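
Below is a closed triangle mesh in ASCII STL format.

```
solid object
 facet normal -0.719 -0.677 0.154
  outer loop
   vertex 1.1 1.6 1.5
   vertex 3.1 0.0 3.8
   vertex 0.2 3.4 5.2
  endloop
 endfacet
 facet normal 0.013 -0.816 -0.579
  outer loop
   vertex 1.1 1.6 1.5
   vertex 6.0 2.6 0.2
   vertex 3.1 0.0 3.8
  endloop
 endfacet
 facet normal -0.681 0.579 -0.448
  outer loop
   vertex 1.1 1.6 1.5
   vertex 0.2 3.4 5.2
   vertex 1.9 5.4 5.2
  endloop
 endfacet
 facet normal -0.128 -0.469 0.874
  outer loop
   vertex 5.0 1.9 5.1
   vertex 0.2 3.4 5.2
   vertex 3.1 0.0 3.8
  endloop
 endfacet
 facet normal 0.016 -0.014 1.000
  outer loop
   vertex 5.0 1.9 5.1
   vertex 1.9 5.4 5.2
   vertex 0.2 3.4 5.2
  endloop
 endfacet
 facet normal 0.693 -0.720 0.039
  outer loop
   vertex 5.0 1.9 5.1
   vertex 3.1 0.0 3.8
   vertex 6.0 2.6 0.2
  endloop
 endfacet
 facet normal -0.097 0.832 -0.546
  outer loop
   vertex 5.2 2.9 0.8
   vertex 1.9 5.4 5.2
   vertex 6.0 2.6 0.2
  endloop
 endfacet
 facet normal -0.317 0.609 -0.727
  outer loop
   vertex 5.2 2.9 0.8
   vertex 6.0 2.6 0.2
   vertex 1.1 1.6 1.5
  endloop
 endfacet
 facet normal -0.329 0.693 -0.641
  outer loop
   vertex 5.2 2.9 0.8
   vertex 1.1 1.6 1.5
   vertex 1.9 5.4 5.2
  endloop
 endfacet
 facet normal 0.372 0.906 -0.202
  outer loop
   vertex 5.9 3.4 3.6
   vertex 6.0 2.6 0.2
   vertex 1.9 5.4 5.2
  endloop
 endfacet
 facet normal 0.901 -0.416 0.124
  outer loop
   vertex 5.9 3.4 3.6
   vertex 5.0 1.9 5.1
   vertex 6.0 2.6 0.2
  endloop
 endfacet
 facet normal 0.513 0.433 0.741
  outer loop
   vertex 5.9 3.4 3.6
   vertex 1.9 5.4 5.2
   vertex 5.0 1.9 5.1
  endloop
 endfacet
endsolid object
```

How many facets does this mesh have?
12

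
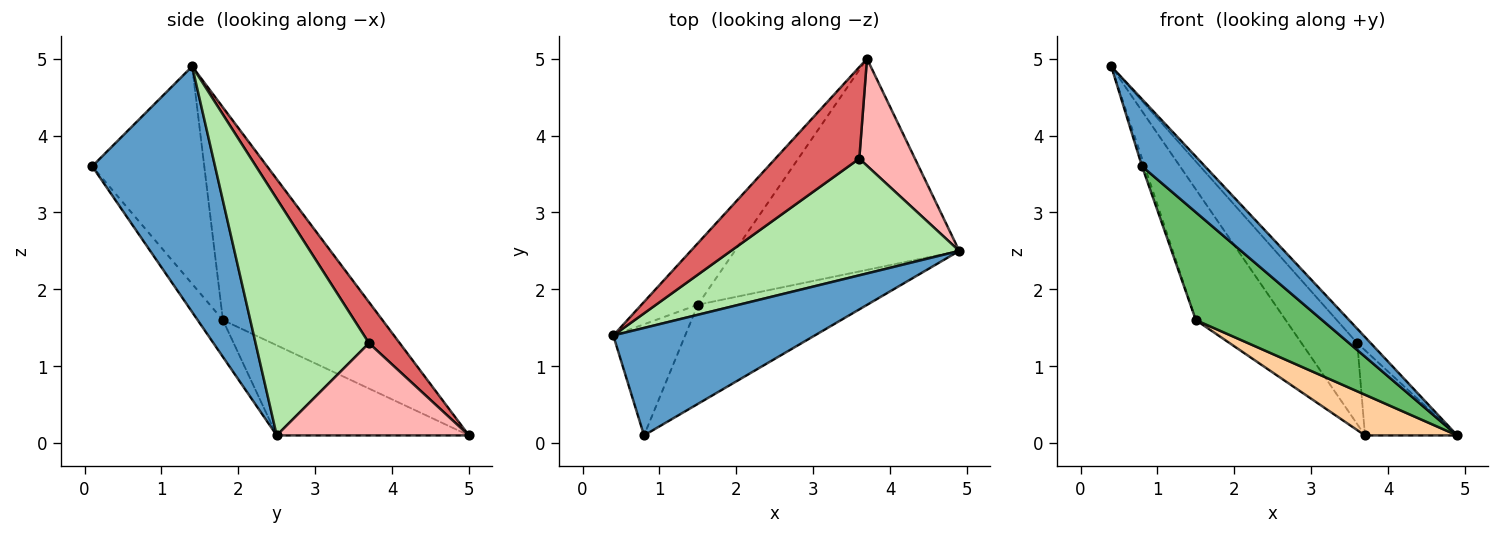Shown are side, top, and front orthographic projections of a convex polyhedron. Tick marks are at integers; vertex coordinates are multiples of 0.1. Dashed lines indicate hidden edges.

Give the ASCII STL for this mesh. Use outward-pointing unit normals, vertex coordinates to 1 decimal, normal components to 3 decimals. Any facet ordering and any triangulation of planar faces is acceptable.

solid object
 facet normal 0.719 -0.368 0.590
  outer loop
   vertex 0.8 0.1 3.6
   vertex 4.9 2.5 0.1
   vertex 0.4 1.4 4.9
  endloop
 endfacet
 facet normal -0.849 0.478 -0.225
  outer loop
   vertex 1.5 1.8 1.6
   vertex 0.4 1.4 4.9
   vertex 3.7 5.0 0.1
  endloop
 endfacet
 facet normal -0.949 0.022 -0.314
  outer loop
   vertex 1.5 1.8 1.6
   vertex 0.8 0.1 3.6
   vertex 0.4 1.4 4.9
  endloop
 endfacet
 facet normal -0.367 -0.176 -0.914
  outer loop
   vertex 1.5 1.8 1.6
   vertex 3.7 5.0 0.1
   vertex 4.9 2.5 0.1
  endloop
 endfacet
 facet normal -0.146 -0.728 -0.670
  outer loop
   vertex 1.5 1.8 1.6
   vertex 4.9 2.5 0.1
   vertex 0.8 0.1 3.6
  endloop
 endfacet
 facet normal 0.717 0.085 0.692
  outer loop
   vertex 3.6 3.7 1.3
   vertex 0.4 1.4 4.9
   vertex 4.9 2.5 0.1
  endloop
 endfacet
 facet normal 0.344 0.623 0.703
  outer loop
   vertex 3.6 3.7 1.3
   vertex 3.7 5.0 0.1
   vertex 0.4 1.4 4.9
  endloop
 endfacet
 facet normal 0.792 0.380 0.478
  outer loop
   vertex 3.6 3.7 1.3
   vertex 4.9 2.5 0.1
   vertex 3.7 5.0 0.1
  endloop
 endfacet
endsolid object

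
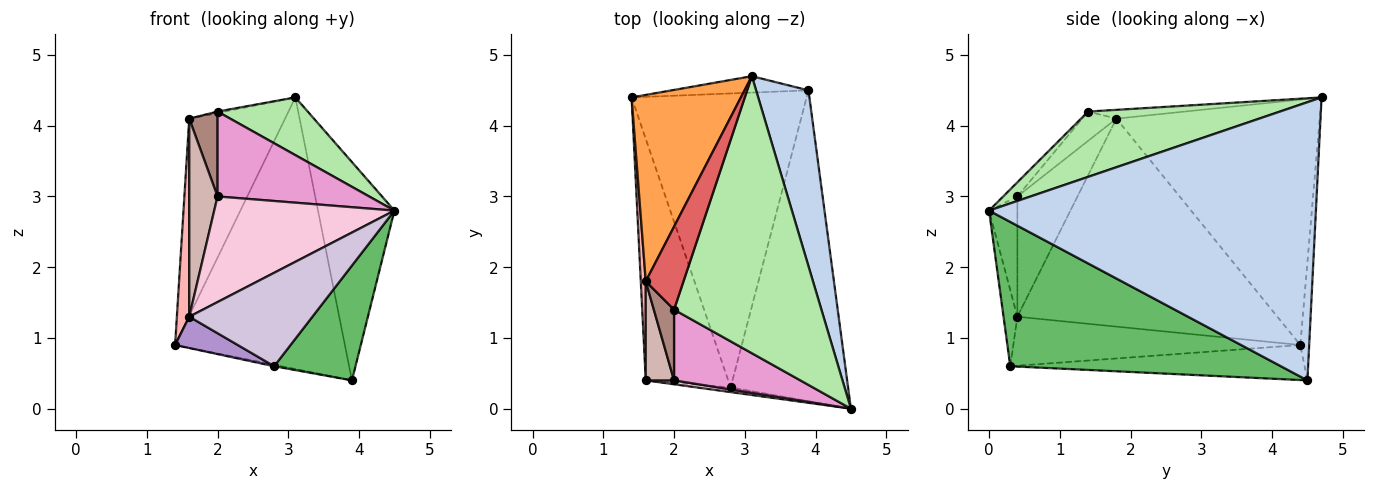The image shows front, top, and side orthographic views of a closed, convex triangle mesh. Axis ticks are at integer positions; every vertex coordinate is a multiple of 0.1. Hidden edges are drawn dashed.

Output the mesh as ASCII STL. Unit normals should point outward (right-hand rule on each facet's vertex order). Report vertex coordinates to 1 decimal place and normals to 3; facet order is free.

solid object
 facet normal -0.052 0.997 -0.060
  outer loop
   vertex 3.1 4.7 4.4
   vertex 3.9 4.5 0.4
   vertex 1.4 4.4 0.9
  endloop
 endfacet
 facet normal 0.958 0.224 0.180
  outer loop
   vertex 3.1 4.7 4.4
   vertex 4.5 0.0 2.8
   vertex 3.9 4.5 0.4
  endloop
 endfacet
 facet normal -0.839 0.395 0.374
  outer loop
   vertex 1.6 1.8 4.1
   vertex 3.1 4.7 4.4
   vertex 1.4 4.4 0.9
  endloop
 endfacet
 facet normal -0.196 0.005 -0.981
  outer loop
   vertex 2.8 0.3 0.6
   vertex 1.4 4.4 0.9
   vertex 3.9 4.5 0.4
  endloop
 endfacet
 facet normal 0.755 -0.227 -0.615
  outer loop
   vertex 2.8 0.3 0.6
   vertex 3.9 4.5 0.4
   vertex 4.5 0.0 2.8
  endloop
 endfacet
 facet normal 0.398 -0.187 0.898
  outer loop
   vertex 2.0 1.4 4.2
   vertex 4.5 0.0 2.8
   vertex 3.1 4.7 4.4
  endloop
 endfacet
 facet normal -0.227 0.017 0.974
  outer loop
   vertex 2.0 1.4 4.2
   vertex 3.1 4.7 4.4
   vertex 1.6 1.8 4.1
  endloop
 endfacet
 facet normal -0.999 -0.048 0.024
  outer loop
   vertex 1.6 0.4 1.3
   vertex 1.6 1.8 4.1
   vertex 1.4 4.4 0.9
  endloop
 endfacet
 facet normal -0.508 -0.111 -0.854
  outer loop
   vertex 1.6 0.4 1.3
   vertex 1.4 4.4 0.9
   vertex 2.8 0.3 0.6
  endloop
 endfacet
 facet normal -0.111 -0.993 -0.049
  outer loop
   vertex 1.6 0.4 1.3
   vertex 2.8 0.3 0.6
   vertex 4.5 0.0 2.8
  endloop
 endfacet
 facet normal -0.680 -0.563 0.469
  outer loop
   vertex 2.0 0.4 3.0
   vertex 2.0 1.4 4.2
   vertex 1.6 1.8 4.1
  endloop
 endfacet
 facet normal -0.885 -0.416 0.208
  outer loop
   vertex 2.0 0.4 3.0
   vertex 1.6 1.8 4.1
   vertex 1.6 0.4 1.3
  endloop
 endfacet
 facet normal -0.072 -0.766 0.639
  outer loop
   vertex 2.0 0.4 3.0
   vertex 4.5 0.0 2.8
   vertex 2.0 1.4 4.2
  endloop
 endfacet
 facet normal -0.155 -0.987 0.036
  outer loop
   vertex 2.0 0.4 3.0
   vertex 1.6 0.4 1.3
   vertex 4.5 0.0 2.8
  endloop
 endfacet
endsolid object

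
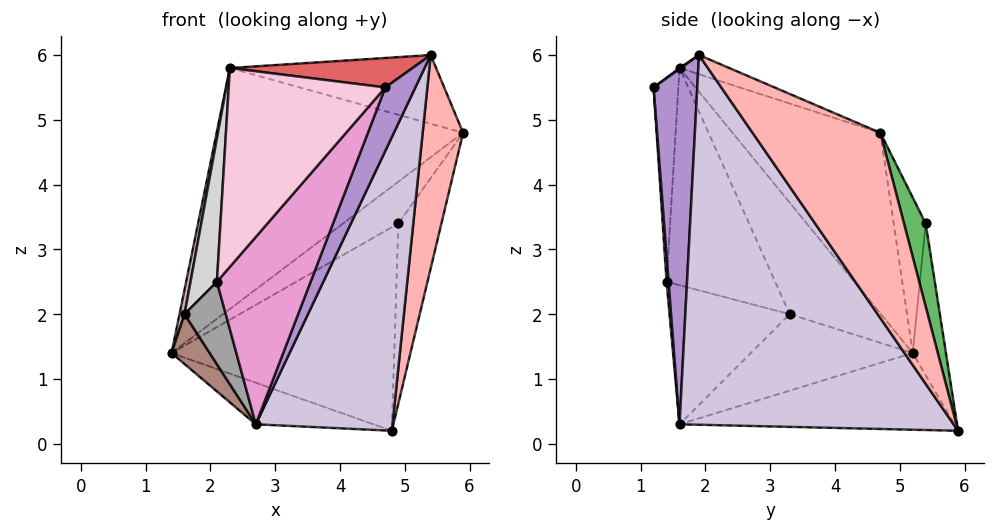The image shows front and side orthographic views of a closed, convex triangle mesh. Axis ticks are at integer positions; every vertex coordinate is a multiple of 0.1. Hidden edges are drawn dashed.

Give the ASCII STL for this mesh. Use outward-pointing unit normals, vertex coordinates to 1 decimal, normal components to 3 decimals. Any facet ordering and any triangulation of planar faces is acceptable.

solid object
 facet normal -0.357 0.153 -0.922
  outer loop
   vertex 2.7 1.6 0.3
   vertex 1.4 5.2 1.4
   vertex 4.8 5.9 0.2
  endloop
 endfacet
 facet normal -0.400 0.667 0.628
  outer loop
   vertex 2.3 1.6 5.8
   vertex 5.9 4.7 4.8
   vertex 1.4 5.2 1.4
  endloop
 endfacet
 facet normal -0.393 0.679 0.620
  outer loop
   vertex 4.9 5.4 3.4
   vertex 1.4 5.2 1.4
   vertex 5.9 4.7 4.8
  endloop
 endfacet
 facet normal -0.146 0.977 0.157
  outer loop
   vertex 4.9 5.4 3.4
   vertex 4.8 5.9 0.2
   vertex 1.4 5.2 1.4
  endloop
 endfacet
 facet normal 0.446 0.886 0.125
  outer loop
   vertex 4.9 5.4 3.4
   vertex 5.9 4.7 4.8
   vertex 4.8 5.9 0.2
  endloop
 endfacet
 facet normal -0.098 0.407 0.908
  outer loop
   vertex 5.4 1.9 6.0
   vertex 5.9 4.7 4.8
   vertex 2.3 1.6 5.8
  endloop
 endfacet
 facet normal 0.004 -0.584 0.812
  outer loop
   vertex 5.4 1.9 6.0
   vertex 2.3 1.6 5.8
   vertex 4.7 1.2 5.5
  endloop
 endfacet
 facet normal 0.912 -0.288 -0.293
  outer loop
   vertex 5.4 1.9 6.0
   vertex 4.8 5.9 0.2
   vertex 5.9 4.7 4.8
  endloop
 endfacet
 facet normal 0.775 -0.533 -0.339
  outer loop
   vertex 5.4 1.9 6.0
   vertex 4.7 1.2 5.5
   vertex 2.7 1.6 0.3
  endloop
 endfacet
 facet normal 0.831 -0.414 -0.372
  outer loop
   vertex 5.4 1.9 6.0
   vertex 2.7 1.6 0.3
   vertex 4.8 5.9 0.2
  endloop
 endfacet
 facet normal -0.904 -0.213 -0.372
  outer loop
   vertex 1.6 3.3 2.0
   vertex 1.4 5.2 1.4
   vertex 2.7 1.6 0.3
  endloop
 endfacet
 facet normal -0.986 -0.054 0.157
  outer loop
   vertex 1.6 3.3 2.0
   vertex 2.3 1.6 5.8
   vertex 1.4 5.2 1.4
  endloop
 endfacet
 facet normal 0.021 -0.996 -0.085
  outer loop
   vertex 2.1 1.4 2.5
   vertex 2.7 1.6 0.3
   vertex 4.7 1.2 5.5
  endloop
 endfacet
 facet normal -0.156 -0.985 0.069
  outer loop
   vertex 2.1 1.4 2.5
   vertex 4.7 1.2 5.5
   vertex 2.3 1.6 5.8
  endloop
 endfacet
 facet normal -0.909 -0.312 -0.276
  outer loop
   vertex 2.1 1.4 2.5
   vertex 1.6 3.3 2.0
   vertex 2.7 1.6 0.3
  endloop
 endfacet
 facet normal -0.969 -0.236 0.073
  outer loop
   vertex 2.1 1.4 2.5
   vertex 2.3 1.6 5.8
   vertex 1.6 3.3 2.0
  endloop
 endfacet
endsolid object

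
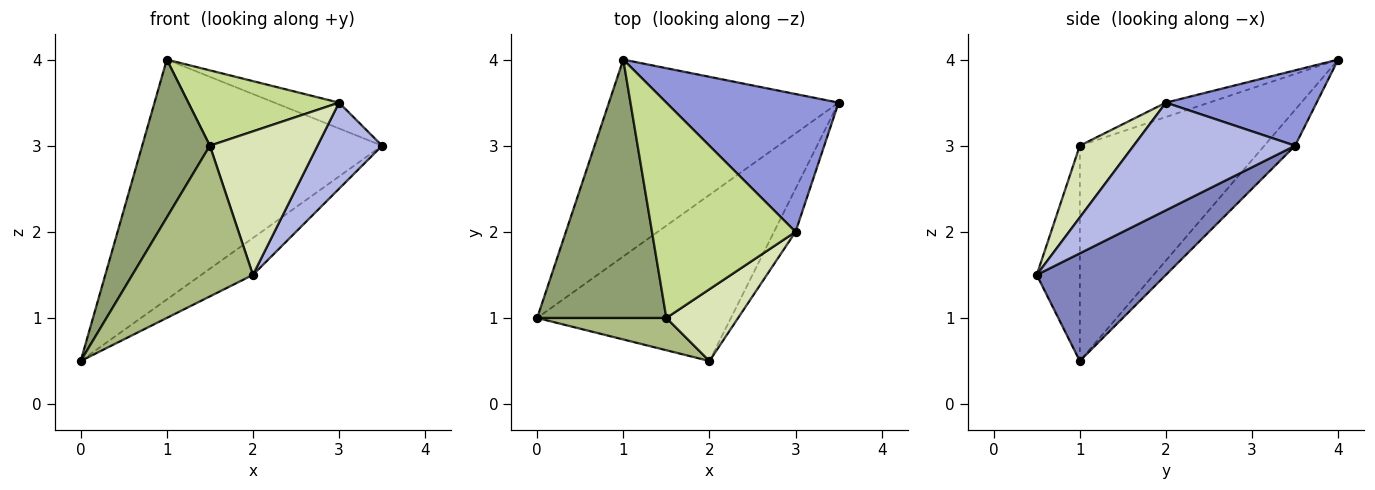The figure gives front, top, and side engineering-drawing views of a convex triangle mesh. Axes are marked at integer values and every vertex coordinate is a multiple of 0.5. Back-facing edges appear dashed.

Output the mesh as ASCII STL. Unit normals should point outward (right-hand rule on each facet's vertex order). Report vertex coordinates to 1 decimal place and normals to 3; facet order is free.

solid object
 facet normal -0.099 0.769 -0.631
  outer loop
   vertex 1.0 4.0 4.0
   vertex 3.5 3.5 3.0
   vertex 0.0 1.0 0.5
  endloop
 endfacet
 facet normal 0.477 0.191 -0.858
  outer loop
   vertex 2.0 0.5 1.5
   vertex 0.0 1.0 0.5
   vertex 3.5 3.5 3.0
  endloop
 endfacet
 facet normal 0.395 0.169 0.903
  outer loop
   vertex 3.0 2.0 3.5
   vertex 3.5 3.5 3.0
   vertex 1.0 4.0 4.0
  endloop
 endfacet
 facet normal 0.913 -0.365 -0.183
  outer loop
   vertex 3.0 2.0 3.5
   vertex 2.0 0.5 1.5
   vertex 3.5 3.5 3.0
  endloop
 endfacet
 facet normal -0.818 -0.300 0.491
  outer loop
   vertex 1.5 1.0 3.0
   vertex 1.0 4.0 4.0
   vertex 0.0 1.0 0.5
  endloop
 endfacet
 facet normal -0.330 -0.923 0.198
  outer loop
   vertex 1.5 1.0 3.0
   vertex 0.0 1.0 0.5
   vertex 2.0 0.5 1.5
  endloop
 endfacet
 facet normal -0.094 -0.329 0.940
  outer loop
   vertex 1.5 1.0 3.0
   vertex 3.0 2.0 3.5
   vertex 1.0 4.0 4.0
  endloop
 endfacet
 facet normal 0.408 -0.816 0.408
  outer loop
   vertex 1.5 1.0 3.0
   vertex 2.0 0.5 1.5
   vertex 3.0 2.0 3.5
  endloop
 endfacet
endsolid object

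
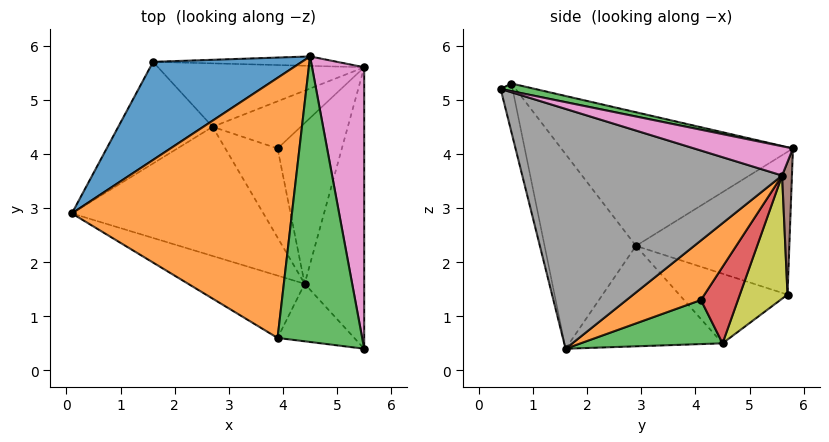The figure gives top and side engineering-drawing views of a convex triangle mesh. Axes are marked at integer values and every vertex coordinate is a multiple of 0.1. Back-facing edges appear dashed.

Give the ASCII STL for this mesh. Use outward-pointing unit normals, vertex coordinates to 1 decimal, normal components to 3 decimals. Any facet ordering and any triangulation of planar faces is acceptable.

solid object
 facet normal -0.593 0.516 0.618
  outer loop
   vertex 1.6 5.7 1.4
   vertex 0.1 2.9 2.3
   vertex 4.5 5.8 4.1
  endloop
 endfacet
 facet normal -0.503 0.249 0.828
  outer loop
   vertex 3.9 0.6 5.3
   vertex 4.5 5.8 4.1
   vertex 0.1 2.9 2.3
  endloop
 endfacet
 facet normal 0.088 0.214 0.973
  outer loop
   vertex 3.9 0.6 5.3
   vertex 5.5 0.4 5.2
   vertex 4.5 5.8 4.1
  endloop
 endfacet
 facet normal -0.371 -0.902 -0.222
  outer loop
   vertex 3.9 0.6 5.3
   vertex 0.1 2.9 2.3
   vertex 4.4 1.6 0.4
  endloop
 endfacet
 facet normal -0.134 -0.968 -0.211
  outer loop
   vertex 3.9 0.6 5.3
   vertex 4.4 1.6 0.4
   vertex 5.5 0.4 5.2
  endloop
 endfacet
 facet normal 0.116 0.980 -0.161
  outer loop
   vertex 5.5 5.6 3.6
   vertex 1.6 5.7 1.4
   vertex 4.5 5.8 4.1
  endloop
 endfacet
 facet normal 0.473 0.259 0.842
  outer loop
   vertex 5.5 5.6 3.6
   vertex 4.5 5.8 4.1
   vertex 5.5 0.4 5.2
  endloop
 endfacet
 facet normal 0.968 -0.074 -0.240
  outer loop
   vertex 5.5 5.6 3.6
   vertex 5.5 0.4 5.2
   vertex 4.4 1.6 0.4
  endloop
 endfacet
 facet normal 0.343 0.744 -0.573
  outer loop
   vertex 2.7 4.5 0.5
   vertex 1.6 5.7 1.4
   vertex 5.5 5.6 3.6
  endloop
 endfacet
 facet normal -0.451 -0.235 -0.861
  outer loop
   vertex 2.7 4.5 0.5
   vertex 4.4 1.6 0.4
   vertex 0.1 2.9 2.3
  endloop
 endfacet
 facet normal -0.593 0.059 -0.803
  outer loop
   vertex 2.7 4.5 0.5
   vertex 0.1 2.9 2.3
   vertex 1.6 5.7 1.4
  endloop
 endfacet
 facet normal 0.631 0.371 -0.681
  outer loop
   vertex 3.9 4.1 1.3
   vertex 5.5 5.6 3.6
   vertex 4.4 1.6 0.4
  endloop
 endfacet
 facet normal 0.598 0.375 -0.709
  outer loop
   vertex 3.9 4.1 1.3
   vertex 4.4 1.6 0.4
   vertex 2.7 4.5 0.5
  endloop
 endfacet
 facet normal 0.596 0.416 -0.686
  outer loop
   vertex 3.9 4.1 1.3
   vertex 2.7 4.5 0.5
   vertex 5.5 5.6 3.6
  endloop
 endfacet
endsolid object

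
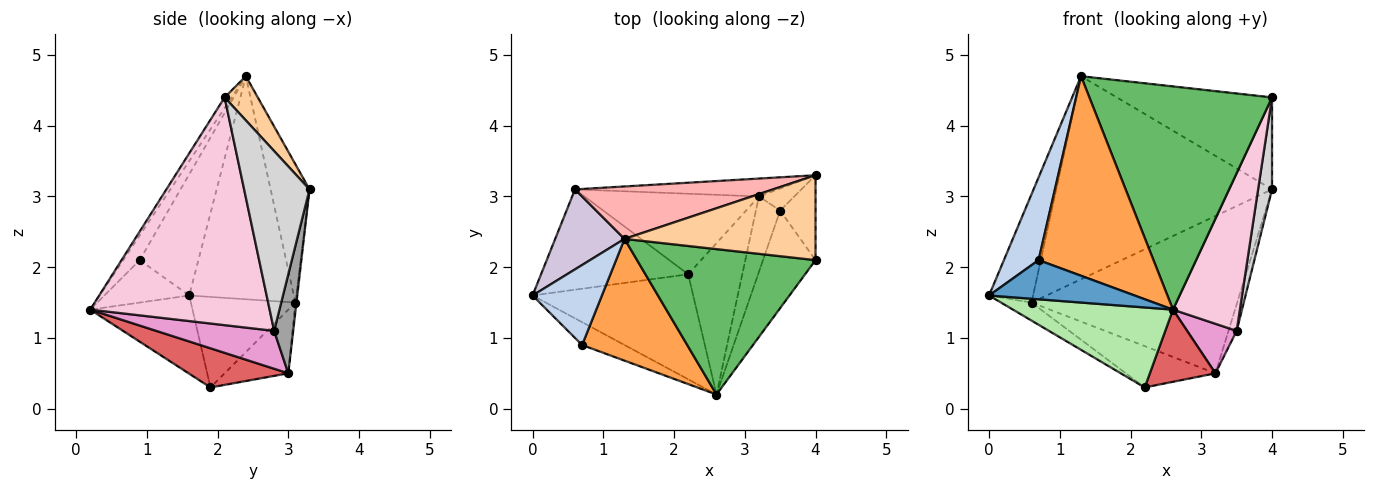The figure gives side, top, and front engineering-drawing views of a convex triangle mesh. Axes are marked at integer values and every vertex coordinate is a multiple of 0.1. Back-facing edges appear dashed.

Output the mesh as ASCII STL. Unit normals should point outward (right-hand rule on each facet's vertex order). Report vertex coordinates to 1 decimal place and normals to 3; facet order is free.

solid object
 facet normal -0.450 -0.771 -0.450
  outer loop
   vertex 0.7 0.9 2.1
   vertex 0.0 1.6 1.6
   vertex 2.6 0.2 1.4
  endloop
 endfacet
 facet normal -0.772 -0.457 0.442
  outer loop
   vertex 0.7 0.9 2.1
   vertex 1.3 2.4 4.7
   vertex 0.0 1.6 1.6
  endloop
 endfacet
 facet normal -0.122 -0.847 0.517
  outer loop
   vertex 0.7 0.9 2.1
   vertex 2.6 0.2 1.4
   vertex 1.3 2.4 4.7
  endloop
 endfacet
 facet normal 0.155 0.726 0.670
  outer loop
   vertex 4.0 2.1 4.4
   vertex 4.0 3.3 3.1
   vertex 1.3 2.4 4.7
  endloop
 endfacet
 facet normal -0.032 -0.837 0.546
  outer loop
   vertex 4.0 2.1 4.4
   vertex 1.3 2.4 4.7
   vertex 2.6 0.2 1.4
  endloop
 endfacet
 facet normal -0.361 -0.565 -0.742
  outer loop
   vertex 2.2 1.9 0.3
   vertex 2.6 0.2 1.4
   vertex 0.0 1.6 1.6
  endloop
 endfacet
 facet normal 0.547 -0.360 -0.756
  outer loop
   vertex 2.2 1.9 0.3
   vertex 3.2 3.0 0.5
   vertex 2.6 0.2 1.4
  endloop
 endfacet
 facet normal -0.172 0.954 0.246
  outer loop
   vertex 0.6 3.1 1.5
   vertex 1.3 2.4 4.7
   vertex 4.0 3.3 3.1
  endloop
 endfacet
 facet normal -0.005 0.994 -0.113
  outer loop
   vertex 0.6 3.1 1.5
   vertex 4.0 3.3 3.1
   vertex 3.2 3.0 0.5
  endloop
 endfacet
 facet normal -0.886 0.373 0.275
  outer loop
   vertex 0.6 3.1 1.5
   vertex 0.0 1.6 1.6
   vertex 1.3 2.4 4.7
  endloop
 endfacet
 facet normal -0.518 0.151 -0.842
  outer loop
   vertex 0.6 3.1 1.5
   vertex 2.2 1.9 0.3
   vertex 0.0 1.6 1.6
  endloop
 endfacet
 facet normal -0.309 0.434 -0.846
  outer loop
   vertex 0.6 3.1 1.5
   vertex 3.2 3.0 0.5
   vertex 2.2 1.9 0.3
  endloop
 endfacet
 facet normal 0.794 -0.334 -0.508
  outer loop
   vertex 3.5 2.8 1.1
   vertex 2.6 0.2 1.4
   vertex 3.2 3.0 0.5
  endloop
 endfacet
 facet normal 0.916 -0.341 -0.211
  outer loop
   vertex 3.5 2.8 1.1
   vertex 4.0 2.1 4.4
   vertex 2.6 0.2 1.4
  endloop
 endfacet
 facet normal 0.873 0.374 -0.312
  outer loop
   vertex 3.5 2.8 1.1
   vertex 3.2 3.0 0.5
   vertex 4.0 3.3 3.1
  endloop
 endfacet
 facet normal 0.960 -0.205 -0.189
  outer loop
   vertex 3.5 2.8 1.1
   vertex 4.0 3.3 3.1
   vertex 4.0 2.1 4.4
  endloop
 endfacet
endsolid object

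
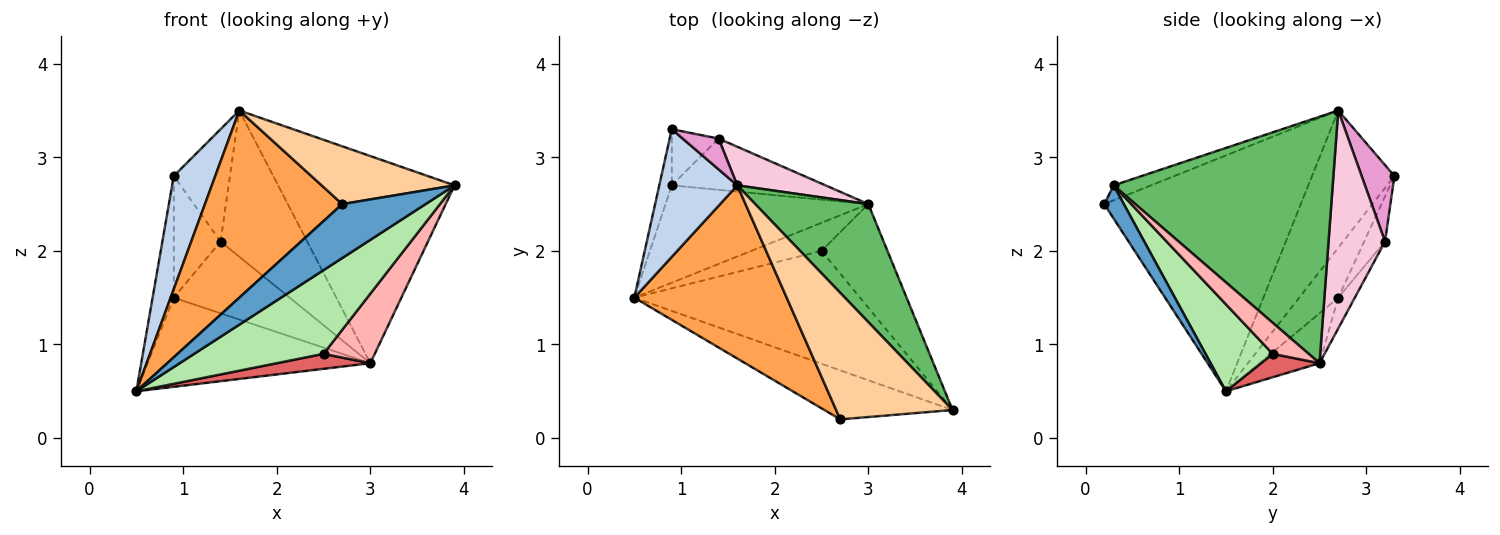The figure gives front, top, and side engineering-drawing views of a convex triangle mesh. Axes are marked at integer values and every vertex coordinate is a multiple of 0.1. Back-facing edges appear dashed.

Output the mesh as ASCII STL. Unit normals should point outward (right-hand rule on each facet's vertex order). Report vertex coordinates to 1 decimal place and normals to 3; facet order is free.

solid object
 facet normal 0.171 -0.729 -0.662
  outer loop
   vertex 2.7 0.2 2.5
   vertex 0.5 1.5 0.5
   vertex 3.9 0.3 2.7
  endloop
 endfacet
 facet normal -0.796 -0.401 0.453
  outer loop
   vertex 1.6 2.7 3.5
   vertex 0.9 3.3 2.8
   vertex 0.5 1.5 0.5
  endloop
 endfacet
 facet normal -0.724 -0.506 0.468
  outer loop
   vertex 1.6 2.7 3.5
   vertex 0.5 1.5 0.5
   vertex 2.7 0.2 2.5
  endloop
 endfacet
 facet normal -0.116 -0.413 0.904
  outer loop
   vertex 1.6 2.7 3.5
   vertex 2.7 0.2 2.5
   vertex 3.9 0.3 2.7
  endloop
 endfacet
 facet normal 0.733 0.591 0.337
  outer loop
   vertex 1.6 2.7 3.5
   vertex 3.9 0.3 2.7
   vertex 3.0 2.5 0.8
  endloop
 endfacet
 facet normal 0.296 -0.569 -0.767
  outer loop
   vertex 2.5 2.0 0.9
   vertex 3.9 0.3 2.7
   vertex 0.5 1.5 0.5
  endloop
 endfacet
 facet normal 0.282 -0.451 -0.846
  outer loop
   vertex 2.5 2.0 0.9
   vertex 0.5 1.5 0.5
   vertex 3.0 2.5 0.8
  endloop
 endfacet
 facet normal 0.364 -0.519 -0.773
  outer loop
   vertex 2.5 2.0 0.9
   vertex 3.0 2.5 0.8
   vertex 3.9 0.3 2.7
  endloop
 endfacet
 facet normal -0.859 0.465 -0.215
  outer loop
   vertex 0.9 2.7 1.5
   vertex 0.5 1.5 0.5
   vertex 0.9 3.3 2.8
  endloop
 endfacet
 facet normal -0.179 0.664 -0.726
  outer loop
   vertex 0.9 2.7 1.5
   vertex 3.0 2.5 0.8
   vertex 0.5 1.5 0.5
  endloop
 endfacet
 facet normal -0.375 0.842 -0.388
  outer loop
   vertex 1.4 3.2 2.1
   vertex 0.9 2.7 1.5
   vertex 0.9 3.3 2.8
  endloop
 endfacet
 facet normal -0.115 0.808 -0.577
  outer loop
   vertex 1.4 3.2 2.1
   vertex 3.0 2.5 0.8
   vertex 0.9 2.7 1.5
  endloop
 endfacet
 facet normal 0.490 0.841 0.230
  outer loop
   vertex 1.4 3.2 2.1
   vertex 0.9 3.3 2.8
   vertex 1.6 2.7 3.5
  endloop
 endfacet
 facet normal 0.533 0.818 0.216
  outer loop
   vertex 1.4 3.2 2.1
   vertex 1.6 2.7 3.5
   vertex 3.0 2.5 0.8
  endloop
 endfacet
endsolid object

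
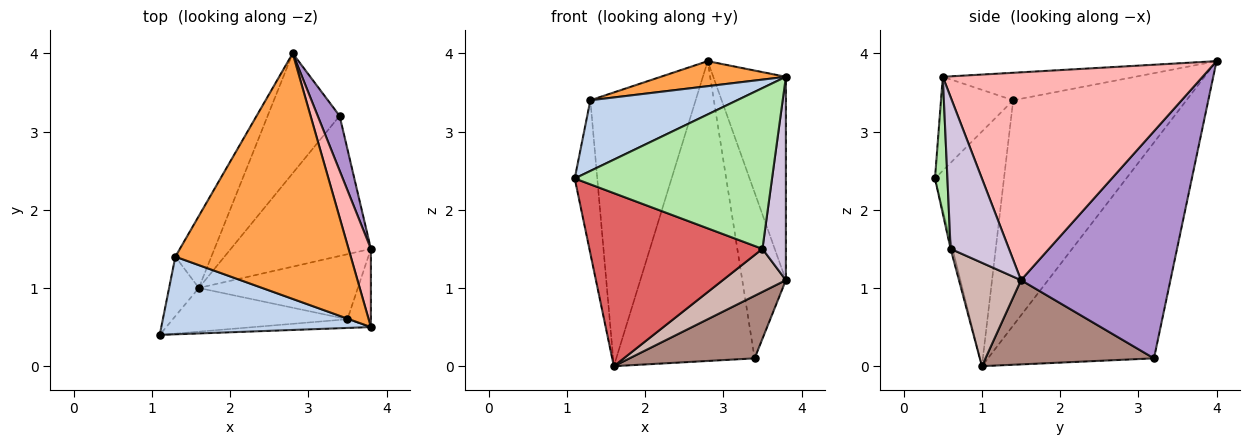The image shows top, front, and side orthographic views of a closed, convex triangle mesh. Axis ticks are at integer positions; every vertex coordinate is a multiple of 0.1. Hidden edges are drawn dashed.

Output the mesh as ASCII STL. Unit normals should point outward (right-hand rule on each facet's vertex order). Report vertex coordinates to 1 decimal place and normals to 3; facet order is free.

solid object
 facet normal -0.744 0.620 -0.248
  outer loop
   vertex 3.4 3.2 0.1
   vertex 1.6 1.0 0.0
   vertex 2.8 4.0 3.9
  endloop
 endfacet
 facet normal -0.314 -0.639 0.702
  outer loop
   vertex 1.3 1.4 3.4
   vertex 1.1 0.4 2.4
   vertex 3.8 0.5 3.7
  endloop
 endfacet
 facet normal -0.154 -0.100 0.983
  outer loop
   vertex 1.3 1.4 3.4
   vertex 3.8 0.5 3.7
   vertex 2.8 4.0 3.9
  endloop
 endfacet
 facet normal -0.944 0.308 -0.120
  outer loop
   vertex 1.3 1.4 3.4
   vertex 1.6 1.0 0.0
   vertex 1.1 0.4 2.4
  endloop
 endfacet
 facet normal -0.847 0.515 -0.135
  outer loop
   vertex 1.3 1.4 3.4
   vertex 2.8 4.0 3.9
   vertex 1.6 1.0 0.0
  endloop
 endfacet
 facet normal 0.063 -0.997 -0.054
  outer loop
   vertex 3.5 0.6 1.5
   vertex 3.8 0.5 3.7
   vertex 1.1 0.4 2.4
  endloop
 endfacet
 facet normal -0.011 -0.970 -0.245
  outer loop
   vertex 3.5 0.6 1.5
   vertex 1.1 0.4 2.4
   vertex 1.6 1.0 0.0
  endloop
 endfacet
 facet normal 0.958 0.268 0.103
  outer loop
   vertex 3.8 1.5 1.1
   vertex 2.8 4.0 3.9
   vertex 3.8 0.5 3.7
  endloop
 endfacet
 facet normal 0.956 0.279 0.092
  outer loop
   vertex 3.8 1.5 1.1
   vertex 3.4 3.2 0.1
   vertex 2.8 4.0 3.9
  endloop
 endfacet
 facet normal 0.918 -0.369 -0.142
  outer loop
   vertex 3.8 1.5 1.1
   vertex 3.8 0.5 3.7
   vertex 3.5 0.6 1.5
  endloop
 endfacet
 facet normal 0.481 -0.357 -0.800
  outer loop
   vertex 3.8 1.5 1.1
   vertex 1.6 1.0 0.0
   vertex 3.4 3.2 0.1
  endloop
 endfacet
 facet normal 0.477 -0.485 -0.733
  outer loop
   vertex 3.8 1.5 1.1
   vertex 3.5 0.6 1.5
   vertex 1.6 1.0 0.0
  endloop
 endfacet
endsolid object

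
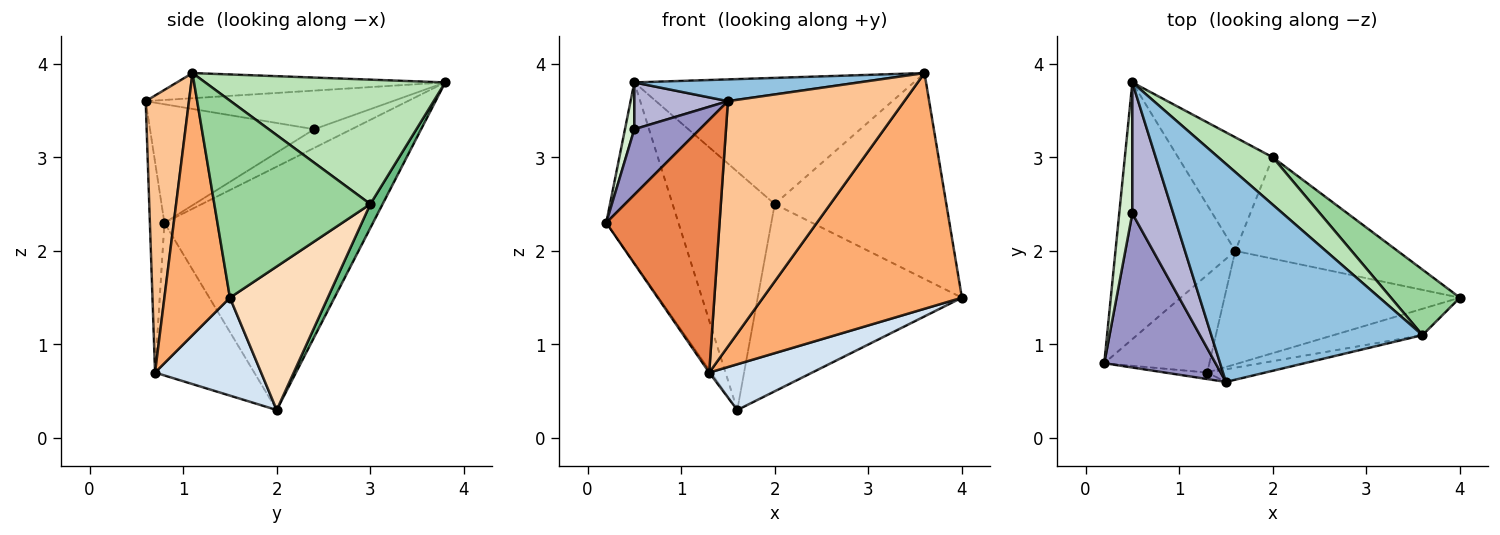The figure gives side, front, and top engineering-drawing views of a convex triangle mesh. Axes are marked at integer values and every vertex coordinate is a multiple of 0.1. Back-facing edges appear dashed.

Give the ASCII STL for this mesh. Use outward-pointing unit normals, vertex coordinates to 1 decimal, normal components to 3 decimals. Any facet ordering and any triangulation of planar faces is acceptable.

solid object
 facet normal -0.857 0.297 -0.422
  outer loop
   vertex 1.6 2.0 0.3
   vertex 0.2 0.8 2.3
   vertex 0.5 3.8 3.8
  endloop
 endfacet
 facet normal -0.118 -0.099 0.988
  outer loop
   vertex 1.5 0.6 3.6
   vertex 3.6 1.1 3.9
   vertex 0.5 3.8 3.8
  endloop
 endfacet
 facet normal -0.823 0.016 -0.567
  outer loop
   vertex 1.3 0.7 0.7
   vertex 0.2 0.8 2.3
   vertex 1.6 2.0 0.3
  endloop
 endfacet
 facet normal 0.360 -0.349 -0.865
  outer loop
   vertex 1.3 0.7 0.7
   vertex 1.6 2.0 0.3
   vertex 4.0 1.5 1.5
  endloop
 endfacet
 facet normal -0.127 -0.992 -0.025
  outer loop
   vertex 1.3 0.7 0.7
   vertex 1.5 0.6 3.6
   vertex 0.2 0.8 2.3
  endloop
 endfacet
 facet normal 0.311 -0.944 -0.106
  outer loop
   vertex 1.3 0.7 0.7
   vertex 4.0 1.5 1.5
   vertex 3.6 1.1 3.9
  endloop
 endfacet
 facet normal 0.238 -0.970 -0.050
  outer loop
   vertex 1.3 0.7 0.7
   vertex 3.6 1.1 3.9
   vertex 1.5 0.6 3.6
  endloop
 endfacet
 facet normal 0.388 0.810 -0.439
  outer loop
   vertex 2.0 3.0 2.5
   vertex 4.0 1.5 1.5
   vertex 1.6 2.0 0.3
  endloop
 endfacet
 facet normal 0.108 0.897 -0.428
  outer loop
   vertex 2.0 3.0 2.5
   vertex 1.6 2.0 0.3
   vertex 0.5 3.8 3.8
  endloop
 endfacet
 facet normal 0.655 0.720 0.229
  outer loop
   vertex 2.0 3.0 2.5
   vertex 3.6 1.1 3.9
   vertex 4.0 1.5 1.5
  endloop
 endfacet
 facet normal 0.627 0.730 0.274
  outer loop
   vertex 2.0 3.0 2.5
   vertex 0.5 3.8 3.8
   vertex 3.6 1.1 3.9
  endloop
 endfacet
 facet normal -0.803 -0.201 0.562
  outer loop
   vertex 0.5 2.4 3.3
   vertex 0.5 3.8 3.8
   vertex 0.2 0.8 2.3
  endloop
 endfacet
 facet normal -0.700 -0.279 0.657
  outer loop
   vertex 0.5 2.4 3.3
   vertex 0.2 0.8 2.3
   vertex 1.5 0.6 3.6
  endloop
 endfacet
 facet normal -0.664 -0.252 0.704
  outer loop
   vertex 0.5 2.4 3.3
   vertex 1.5 0.6 3.6
   vertex 0.5 3.8 3.8
  endloop
 endfacet
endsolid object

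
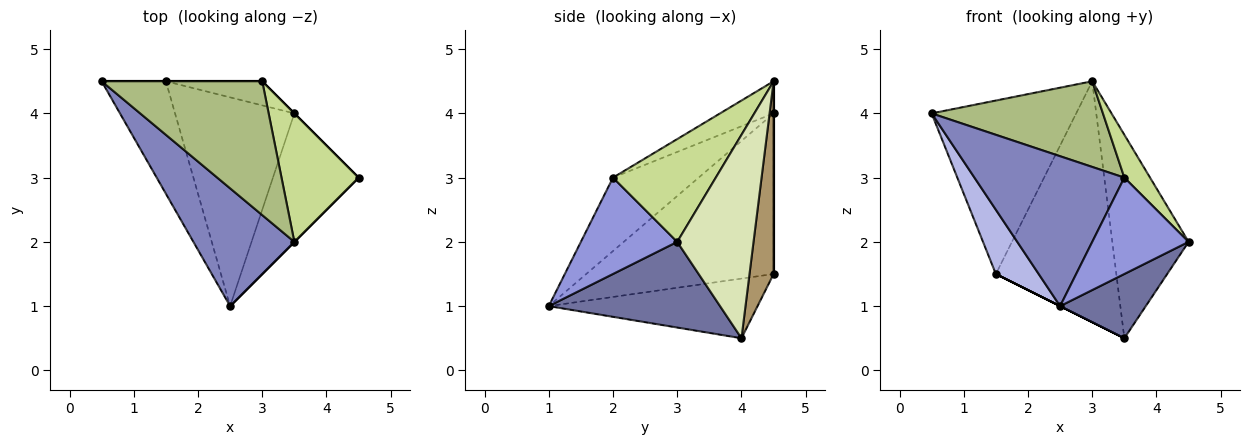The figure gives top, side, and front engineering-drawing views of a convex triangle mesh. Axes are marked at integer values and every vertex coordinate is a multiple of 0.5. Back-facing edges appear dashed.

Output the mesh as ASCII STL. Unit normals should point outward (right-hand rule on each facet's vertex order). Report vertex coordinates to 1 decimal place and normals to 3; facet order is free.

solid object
 facet normal 0.667 -0.333 -0.667
  outer loop
   vertex 3.5 4.0 0.5
   vertex 4.5 3.0 2.0
   vertex 2.5 1.0 1.0
  endloop
 endfacet
 facet normal -0.410 -0.717 0.564
  outer loop
   vertex 3.5 2.0 3.0
   vertex 0.5 4.5 4.0
   vertex 2.5 1.0 1.0
  endloop
 endfacet
 facet normal 0.707 -0.707 0.000
  outer loop
   vertex 3.5 2.0 3.0
   vertex 2.5 1.0 1.0
   vertex 4.5 3.0 2.0
  endloop
 endfacet
 facet normal -0.908 -0.208 -0.363
  outer loop
   vertex 1.5 4.5 1.5
   vertex 2.5 1.0 1.0
   vertex 0.5 4.5 4.0
  endloop
 endfacet
 facet normal -0.447 0.000 -0.894
  outer loop
   vertex 1.5 4.5 1.5
   vertex 3.5 4.0 0.5
   vertex 2.5 1.0 1.0
  endloop
 endfacet
 facet normal -0.166 -0.532 0.831
  outer loop
   vertex 3.0 4.5 4.5
   vertex 0.5 4.5 4.0
   vertex 3.5 2.0 3.0
  endloop
 endfacet
 facet normal 0.784 -0.196 0.588
  outer loop
   vertex 3.0 4.5 4.5
   vertex 3.5 2.0 3.0
   vertex 4.5 3.0 2.0
  endloop
 endfacet
 facet normal 0.707 0.707 0.000
  outer loop
   vertex 3.0 4.5 4.5
   vertex 4.5 3.0 2.0
   vertex 3.5 4.0 0.5
  endloop
 endfacet
 facet normal 0.195 0.976 -0.098
  outer loop
   vertex 3.0 4.5 4.5
   vertex 3.5 4.0 0.5
   vertex 1.5 4.5 1.5
  endloop
 endfacet
 facet normal 0.000 1.000 0.000
  outer loop
   vertex 3.0 4.5 4.5
   vertex 1.5 4.5 1.5
   vertex 0.5 4.5 4.0
  endloop
 endfacet
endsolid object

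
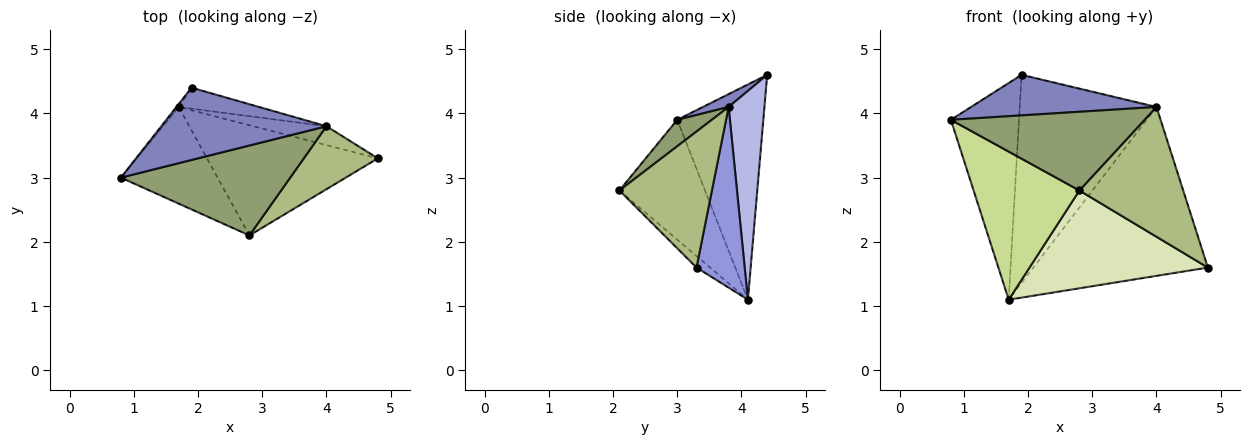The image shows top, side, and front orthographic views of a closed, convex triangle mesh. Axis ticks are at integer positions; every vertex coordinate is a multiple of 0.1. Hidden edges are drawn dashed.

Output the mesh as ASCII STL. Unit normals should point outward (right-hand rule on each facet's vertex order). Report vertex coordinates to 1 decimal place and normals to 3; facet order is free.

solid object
 facet normal -0.784 0.620 -0.008
  outer loop
   vertex 1.7 4.1 1.1
   vertex 0.8 3.0 3.9
   vertex 1.9 4.4 4.6
  endloop
 endfacet
 facet normal 0.068 -0.488 0.870
  outer loop
   vertex 4.0 3.8 4.1
   vertex 1.9 4.4 4.6
   vertex 0.8 3.0 3.9
  endloop
 endfacet
 facet normal 0.265 0.958 -0.107
  outer loop
   vertex 4.0 3.8 4.1
   vertex 4.8 3.3 1.6
   vertex 1.7 4.1 1.1
  endloop
 endfacet
 facet normal 0.252 0.963 -0.097
  outer loop
   vertex 4.0 3.8 4.1
   vertex 1.7 4.1 1.1
   vertex 1.9 4.4 4.6
  endloop
 endfacet
 facet normal 0.117 -0.654 0.747
  outer loop
   vertex 2.8 2.1 2.8
   vertex 4.0 3.8 4.1
   vertex 0.8 3.0 3.9
  endloop
 endfacet
 facet normal 0.626 -0.702 0.341
  outer loop
   vertex 2.8 2.1 2.8
   vertex 4.8 3.3 1.6
   vertex 4.0 3.8 4.1
  endloop
 endfacet
 facet normal -0.561 -0.693 -0.453
  outer loop
   vertex 2.8 2.1 2.8
   vertex 0.8 3.0 3.9
   vertex 1.7 4.1 1.1
  endloop
 endfacet
 facet normal -0.051 -0.663 -0.747
  outer loop
   vertex 2.8 2.1 2.8
   vertex 1.7 4.1 1.1
   vertex 4.8 3.3 1.6
  endloop
 endfacet
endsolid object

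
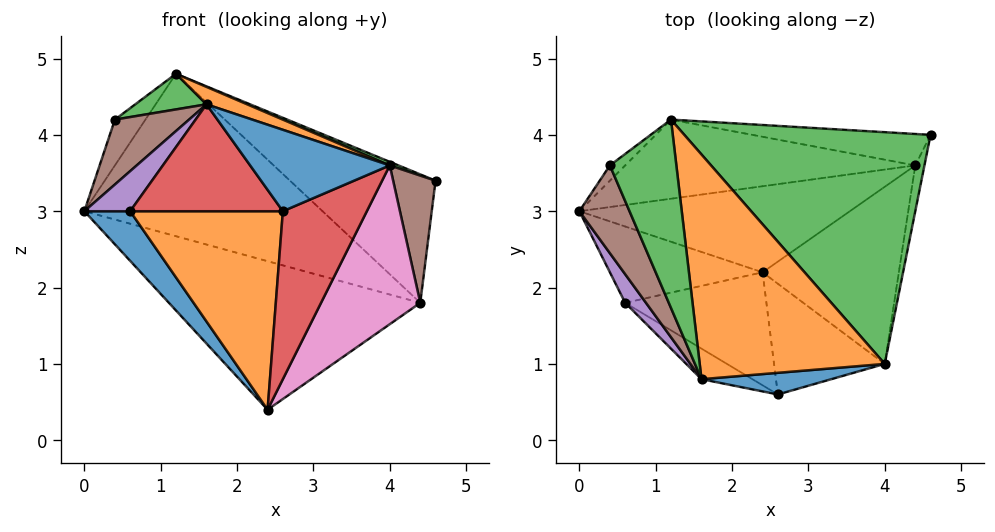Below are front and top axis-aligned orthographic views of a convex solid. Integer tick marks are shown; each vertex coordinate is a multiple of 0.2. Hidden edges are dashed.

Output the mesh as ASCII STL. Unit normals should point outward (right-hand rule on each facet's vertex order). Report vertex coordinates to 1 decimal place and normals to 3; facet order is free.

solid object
 facet normal -0.737 -0.368 -0.567
  outer loop
   vertex 0.6 1.8 3.0
   vertex 0.0 3.0 3.0
   vertex 2.4 2.2 0.4
  endloop
 endfacet
 facet normal -0.462 -0.771 -0.439
  outer loop
   vertex 0.6 1.8 3.0
   vertex 2.4 2.2 0.4
   vertex 2.6 0.6 3.0
  endloop
 endfacet
 facet normal 0.380 -0.014 0.925
  outer loop
   vertex 4.0 1.0 3.6
   vertex 4.6 4.0 3.4
   vertex 1.2 4.2 4.8
  endloop
 endfacet
 facet normal 0.429 -0.754 -0.497
  outer loop
   vertex 4.0 1.0 3.6
   vertex 2.6 0.6 3.0
   vertex 2.4 2.2 0.4
  endloop
 endfacet
 facet normal -0.041 0.971 -0.238
  outer loop
   vertex 4.4 3.6 1.8
   vertex 1.2 4.2 4.8
   vertex 4.6 4.0 3.4
  endloop
 endfacet
 facet normal 0.977 -0.200 -0.072
  outer loop
   vertex 4.4 3.6 1.8
   vertex 4.6 4.0 3.4
   vertex 4.0 1.0 3.6
  endloop
 endfacet
 facet normal 0.703 -0.475 -0.530
  outer loop
   vertex 4.4 3.6 1.8
   vertex 4.0 1.0 3.6
   vertex 2.4 2.2 0.4
  endloop
 endfacet
 facet normal -0.247 0.838 -0.486
  outer loop
   vertex 4.4 3.6 1.8
   vertex 2.4 2.2 0.4
   vertex 0.0 3.0 3.0
  endloop
 endfacet
 facet normal -0.235 0.874 -0.426
  outer loop
   vertex 4.4 3.6 1.8
   vertex 0.0 3.0 3.0
   vertex 1.2 4.2 4.8
  endloop
 endfacet
 facet normal -0.429 0.857 -0.286
  outer loop
   vertex 0.4 3.6 4.2
   vertex 1.2 4.2 4.8
   vertex 0.0 3.0 3.0
  endloop
 endfacet
 facet normal 0.164 -0.953 0.253
  outer loop
   vertex 1.6 0.8 4.4
   vertex 2.6 0.6 3.0
   vertex 4.0 1.0 3.6
  endloop
 endfacet
 facet normal 0.321 -0.073 0.944
  outer loop
   vertex 1.6 0.8 4.4
   vertex 4.0 1.0 3.6
   vertex 1.2 4.2 4.8
  endloop
 endfacet
 facet normal -0.513 -0.160 0.843
  outer loop
   vertex 1.6 0.8 4.4
   vertex 1.2 4.2 4.8
   vertex 0.4 3.6 4.2
  endloop
 endfacet
 facet normal -0.500 -0.833 -0.238
  outer loop
   vertex 1.6 0.8 4.4
   vertex 0.6 1.8 3.0
   vertex 2.6 0.6 3.0
  endloop
 endfacet
 facet normal -0.852 -0.426 0.304
  outer loop
   vertex 1.6 0.8 4.4
   vertex 0.0 3.0 3.0
   vertex 0.6 1.8 3.0
  endloop
 endfacet
 facet normal -0.836 -0.327 0.442
  outer loop
   vertex 1.6 0.8 4.4
   vertex 0.4 3.6 4.2
   vertex 0.0 3.0 3.0
  endloop
 endfacet
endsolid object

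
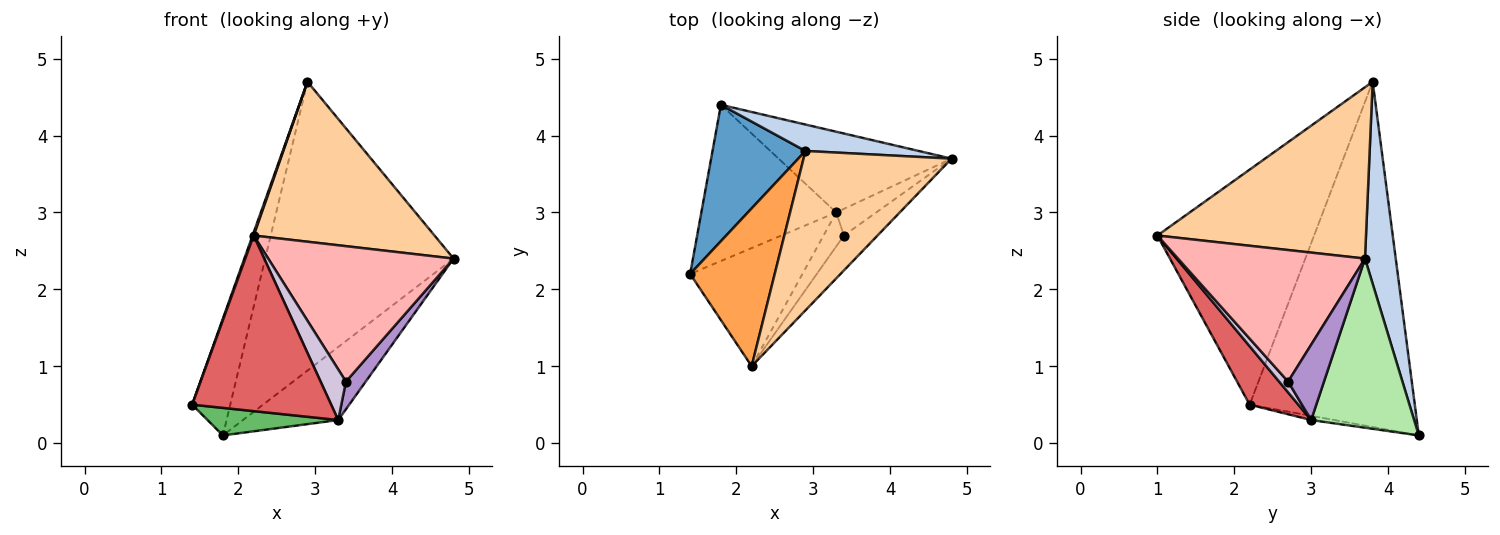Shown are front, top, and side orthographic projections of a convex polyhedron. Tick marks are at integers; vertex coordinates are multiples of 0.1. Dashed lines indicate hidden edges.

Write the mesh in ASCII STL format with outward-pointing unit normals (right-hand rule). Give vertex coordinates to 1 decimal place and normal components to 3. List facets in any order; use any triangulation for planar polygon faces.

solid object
 facet normal -0.942 0.217 0.254
  outer loop
   vertex 2.9 3.8 4.7
   vertex 1.8 4.4 0.1
   vertex 1.4 2.2 0.5
  endloop
 endfacet
 facet normal 0.160 0.983 0.090
  outer loop
   vertex 2.9 3.8 4.7
   vertex 4.8 3.7 2.4
   vertex 1.8 4.4 0.1
  endloop
 endfacet
 facet normal -0.941 -0.007 0.339
  outer loop
   vertex 2.2 1.0 2.7
   vertex 2.9 3.8 4.7
   vertex 1.4 2.2 0.5
  endloop
 endfacet
 facet normal 0.633 -0.549 0.547
  outer loop
   vertex 2.2 1.0 2.7
   vertex 4.8 3.7 2.4
   vertex 2.9 3.8 4.7
  endloop
 endfacet
 facet normal -0.031 -0.173 -0.984
  outer loop
   vertex 3.3 3.0 0.3
   vertex 1.4 2.2 0.5
   vertex 1.8 4.4 0.1
  endloop
 endfacet
 facet normal 0.587 0.543 -0.600
  outer loop
   vertex 3.3 3.0 0.3
   vertex 1.8 4.4 0.1
   vertex 4.8 3.7 2.4
  endloop
 endfacet
 facet normal 0.279 -0.797 -0.536
  outer loop
   vertex 3.3 3.0 0.3
   vertex 2.2 1.0 2.7
   vertex 1.4 2.2 0.5
  endloop
 endfacet
 facet normal 0.699 -0.693 -0.178
  outer loop
   vertex 3.4 2.7 0.8
   vertex 4.8 3.7 2.4
   vertex 2.2 1.0 2.7
  endloop
 endfacet
 facet normal 0.794 -0.438 -0.421
  outer loop
   vertex 3.4 2.7 0.8
   vertex 3.3 3.0 0.3
   vertex 4.8 3.7 2.4
  endloop
 endfacet
 facet normal 0.282 -0.797 -0.534
  outer loop
   vertex 3.4 2.7 0.8
   vertex 2.2 1.0 2.7
   vertex 3.3 3.0 0.3
  endloop
 endfacet
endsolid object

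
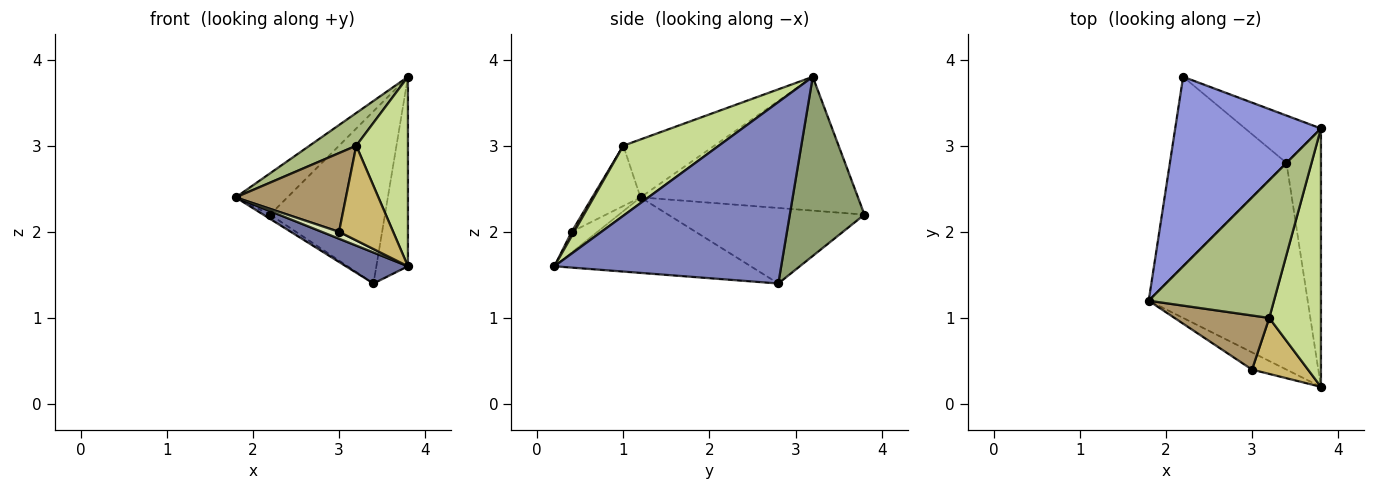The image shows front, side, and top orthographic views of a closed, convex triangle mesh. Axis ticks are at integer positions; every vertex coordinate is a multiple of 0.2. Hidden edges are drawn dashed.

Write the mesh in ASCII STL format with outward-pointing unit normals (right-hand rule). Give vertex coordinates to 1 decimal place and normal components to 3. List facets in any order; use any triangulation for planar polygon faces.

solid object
 facet normal -0.425 -0.134 -0.895
  outer loop
   vertex 3.4 2.8 1.4
   vertex 3.8 0.2 1.6
   vertex 1.8 1.2 2.4
  endloop
 endfacet
 facet normal 0.973 0.136 -0.185
  outer loop
   vertex 3.4 2.8 1.4
   vertex 3.8 3.2 3.8
   vertex 3.8 0.2 1.6
  endloop
 endfacet
 facet normal -0.668 0.159 0.727
  outer loop
   vertex 2.2 3.8 2.2
   vertex 1.8 1.2 2.4
   vertex 3.8 3.2 3.8
  endloop
 endfacet
 facet normal -0.544 0.019 -0.839
  outer loop
   vertex 2.2 3.8 2.2
   vertex 3.4 2.8 1.4
   vertex 1.8 1.2 2.4
  endloop
 endfacet
 facet normal 0.531 0.817 -0.225
  outer loop
   vertex 2.2 3.8 2.2
   vertex 3.8 3.2 3.8
   vertex 3.4 2.8 1.4
  endloop
 endfacet
 facet normal -0.410 -0.211 0.887
  outer loop
   vertex 3.2 1.0 3.0
   vertex 3.8 3.2 3.8
   vertex 1.8 1.2 2.4
  endloop
 endfacet
 facet normal 0.738 -0.399 0.544
  outer loop
   vertex 3.2 1.0 3.0
   vertex 3.8 0.2 1.6
   vertex 3.8 3.2 3.8
  endloop
 endfacet
 facet normal -0.487 -0.324 -0.811
  outer loop
   vertex 3.0 0.4 2.0
   vertex 1.8 1.2 2.4
   vertex 3.8 0.2 1.6
  endloop
 endfacet
 facet normal -0.339 -0.775 0.533
  outer loop
   vertex 3.0 0.4 2.0
   vertex 3.2 1.0 3.0
   vertex 1.8 1.2 2.4
  endloop
 endfacet
 facet normal 0.039 -0.860 0.508
  outer loop
   vertex 3.0 0.4 2.0
   vertex 3.8 0.2 1.6
   vertex 3.2 1.0 3.0
  endloop
 endfacet
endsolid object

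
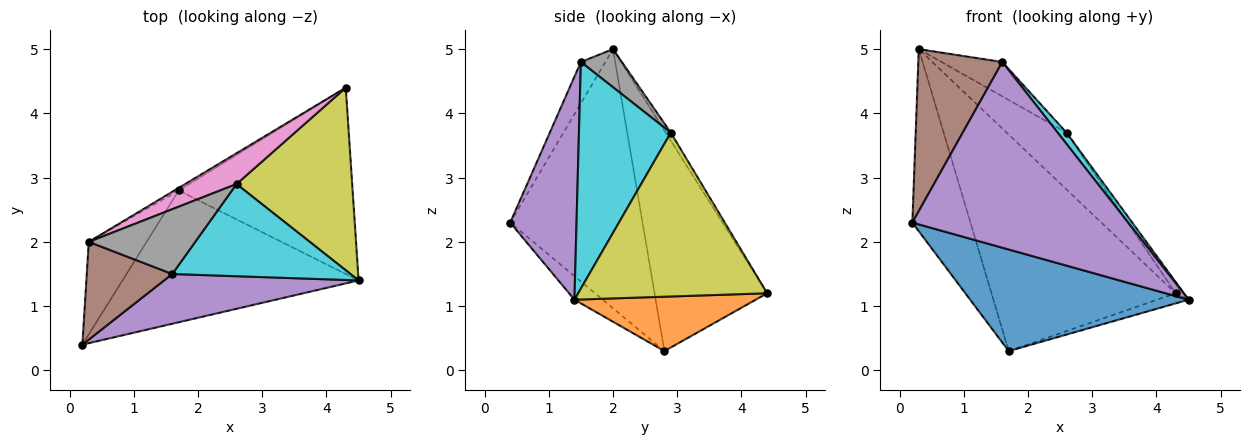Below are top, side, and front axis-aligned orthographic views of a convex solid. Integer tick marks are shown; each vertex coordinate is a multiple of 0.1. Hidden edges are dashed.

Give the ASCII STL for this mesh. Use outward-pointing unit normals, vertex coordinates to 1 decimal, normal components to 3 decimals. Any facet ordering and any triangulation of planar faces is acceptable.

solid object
 facet normal -0.079 -0.609 -0.789
  outer loop
   vertex 1.7 2.8 0.3
   vertex 4.5 1.4 1.1
   vertex 0.2 0.4 2.3
  endloop
 endfacet
 facet normal 0.298 0.052 -0.953
  outer loop
   vertex 1.7 2.8 0.3
   vertex 4.3 4.4 1.2
   vertex 4.5 1.4 1.1
  endloop
 endfacet
 facet normal -0.897 0.394 -0.200
  outer loop
   vertex 1.7 2.8 0.3
   vertex 0.2 0.4 2.3
   vertex 0.3 2.0 5.0
  endloop
 endfacet
 facet normal -0.522 0.853 -0.010
  outer loop
   vertex 1.7 2.8 0.3
   vertex 0.3 2.0 5.0
   vertex 4.3 4.4 1.2
  endloop
 endfacet
 facet normal 0.285 -0.926 0.248
  outer loop
   vertex 1.6 1.5 4.8
   vertex 0.2 0.4 2.3
   vertex 4.5 1.4 1.1
  endloop
 endfacet
 facet normal -0.242 -0.831 0.501
  outer loop
   vertex 1.6 1.5 4.8
   vertex 0.3 2.0 5.0
   vertex 0.2 0.4 2.3
  endloop
 endfacet
 facet normal -0.074 0.877 0.475
  outer loop
   vertex 2.6 2.9 3.7
   vertex 4.3 4.4 1.2
   vertex 0.3 2.0 5.0
  endloop
 endfacet
 facet normal 0.301 0.447 0.842
  outer loop
   vertex 2.6 2.9 3.7
   vertex 0.3 2.0 5.0
   vertex 1.6 1.5 4.8
  endloop
 endfacet
 facet normal 0.816 0.035 0.576
  outer loop
   vertex 2.6 2.9 3.7
   vertex 4.5 1.4 1.1
   vertex 4.3 4.4 1.2
  endloop
 endfacet
 facet normal 0.784 -0.076 0.616
  outer loop
   vertex 2.6 2.9 3.7
   vertex 1.6 1.5 4.8
   vertex 4.5 1.4 1.1
  endloop
 endfacet
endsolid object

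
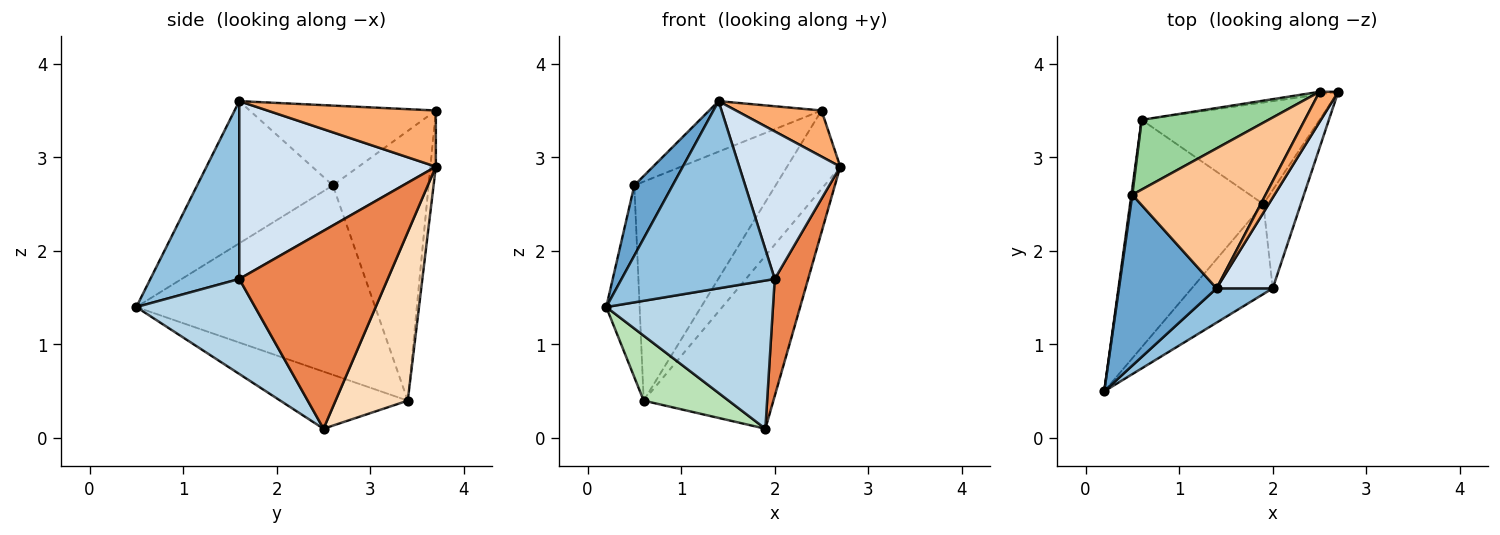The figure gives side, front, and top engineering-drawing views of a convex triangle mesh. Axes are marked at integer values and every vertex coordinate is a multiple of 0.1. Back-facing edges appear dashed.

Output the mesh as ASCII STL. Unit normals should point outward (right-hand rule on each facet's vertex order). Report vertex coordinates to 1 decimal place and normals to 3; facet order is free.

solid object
 facet normal -0.803 -0.227 0.551
  outer loop
   vertex 0.5 2.6 2.7
   vertex 0.2 0.5 1.4
   vertex 1.4 1.6 3.6
  endloop
 endfacet
 facet normal 0.496 -0.854 0.157
  outer loop
   vertex 2.0 1.6 1.7
   vertex 1.4 1.6 3.6
   vertex 0.2 0.5 1.4
  endloop
 endfacet
 facet normal 0.520 -0.730 -0.443
  outer loop
   vertex 2.0 1.6 1.7
   vertex 0.2 0.5 1.4
   vertex 1.9 2.5 0.1
  endloop
 endfacet
 facet normal 0.856 -0.440 0.270
  outer loop
   vertex 2.0 1.6 1.7
   vertex 2.7 3.7 2.9
   vertex 1.4 1.6 3.6
  endloop
 endfacet
 facet normal 0.959 -0.216 -0.182
  outer loop
   vertex 2.0 1.6 1.7
   vertex 1.9 2.5 0.1
   vertex 2.7 3.7 2.9
  endloop
 endfacet
 facet normal 0.855 -0.434 0.285
  outer loop
   vertex 2.5 3.7 3.5
   vertex 1.4 1.6 3.6
   vertex 2.7 3.7 2.9
  endloop
 endfacet
 facet normal -0.491 0.296 0.820
  outer loop
   vertex 2.5 3.7 3.5
   vertex 0.5 2.6 2.7
   vertex 1.4 1.6 3.6
  endloop
 endfacet
 facet normal 0.433 0.777 -0.457
  outer loop
   vertex 0.6 3.4 0.4
   vertex 2.7 3.7 2.9
   vertex 1.9 2.5 0.1
  endloop
 endfacet
 facet normal -0.102 0.994 -0.034
  outer loop
   vertex 0.6 3.4 0.4
   vertex 2.5 3.7 3.5
   vertex 2.7 3.7 2.9
  endloop
 endfacet
 facet normal -0.542 0.801 0.255
  outer loop
   vertex 0.6 3.4 0.4
   vertex 0.5 2.6 2.7
   vertex 2.5 3.7 3.5
  endloop
 endfacet
 facet normal -0.381 -0.254 -0.889
  outer loop
   vertex 0.6 3.4 0.4
   vertex 1.9 2.5 0.1
   vertex 0.2 0.5 1.4
  endloop
 endfacet
 facet normal -0.990 0.138 0.005
  outer loop
   vertex 0.6 3.4 0.4
   vertex 0.2 0.5 1.4
   vertex 0.5 2.6 2.7
  endloop
 endfacet
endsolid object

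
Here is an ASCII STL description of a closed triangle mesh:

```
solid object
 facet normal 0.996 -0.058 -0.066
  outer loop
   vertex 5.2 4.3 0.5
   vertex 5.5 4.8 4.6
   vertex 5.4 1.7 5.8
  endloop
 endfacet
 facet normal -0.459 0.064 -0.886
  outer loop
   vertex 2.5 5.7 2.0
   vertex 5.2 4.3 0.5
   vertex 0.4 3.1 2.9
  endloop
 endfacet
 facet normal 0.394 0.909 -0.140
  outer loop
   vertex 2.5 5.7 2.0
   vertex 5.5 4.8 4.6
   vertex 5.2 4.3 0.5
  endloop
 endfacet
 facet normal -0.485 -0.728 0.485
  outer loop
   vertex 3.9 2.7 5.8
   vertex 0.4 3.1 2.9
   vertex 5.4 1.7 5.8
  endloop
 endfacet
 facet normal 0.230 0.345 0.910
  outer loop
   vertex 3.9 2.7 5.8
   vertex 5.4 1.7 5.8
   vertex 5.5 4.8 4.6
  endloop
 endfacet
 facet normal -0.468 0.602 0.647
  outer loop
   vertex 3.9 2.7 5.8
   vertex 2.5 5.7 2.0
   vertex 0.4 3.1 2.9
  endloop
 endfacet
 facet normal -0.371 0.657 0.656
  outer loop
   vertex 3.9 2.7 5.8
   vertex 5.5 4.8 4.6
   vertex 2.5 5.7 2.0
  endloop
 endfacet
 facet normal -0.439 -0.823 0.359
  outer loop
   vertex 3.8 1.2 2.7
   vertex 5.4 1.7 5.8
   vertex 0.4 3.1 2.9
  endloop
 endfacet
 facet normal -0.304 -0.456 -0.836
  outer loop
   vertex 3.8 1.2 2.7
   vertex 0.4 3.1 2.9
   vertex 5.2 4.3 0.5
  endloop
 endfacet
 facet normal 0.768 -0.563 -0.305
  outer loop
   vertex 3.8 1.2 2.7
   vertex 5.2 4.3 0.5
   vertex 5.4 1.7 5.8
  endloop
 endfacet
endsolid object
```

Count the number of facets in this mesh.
10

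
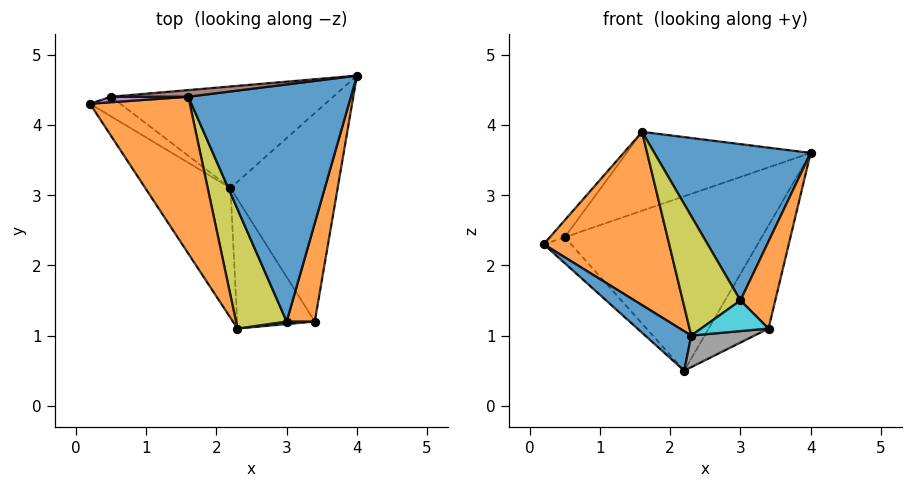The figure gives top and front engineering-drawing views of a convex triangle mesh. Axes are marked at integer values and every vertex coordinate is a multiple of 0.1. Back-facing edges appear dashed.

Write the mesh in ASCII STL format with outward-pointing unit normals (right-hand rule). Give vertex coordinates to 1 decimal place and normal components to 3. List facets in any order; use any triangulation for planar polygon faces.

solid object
 facet normal -0.719 -0.202 -0.665
  outer loop
   vertex 2.2 3.1 0.5
   vertex 2.3 1.1 1.0
   vertex 0.2 4.3 2.3
  endloop
 endfacet
 facet normal -0.581 -0.603 0.546
  outer loop
   vertex 1.6 4.4 3.9
   vertex 0.2 4.3 2.3
   vertex 2.3 1.1 1.0
  endloop
 endfacet
 facet normal -0.065 0.796 -0.602
  outer loop
   vertex 0.5 4.4 2.4
   vertex 2.2 3.1 0.5
   vertex 0.2 4.3 2.3
  endloop
 endfacet
 facet normal 0.098 0.860 -0.501
  outer loop
   vertex 0.5 4.4 2.4
   vertex 4.0 4.7 3.6
   vertex 2.2 3.1 0.5
  endloop
 endfacet
 facet normal -0.387 0.877 0.284
  outer loop
   vertex 0.5 4.4 2.4
   vertex 0.2 4.3 2.3
   vertex 1.6 4.4 3.9
  endloop
 endfacet
 facet normal -0.113 0.990 0.083
  outer loop
   vertex 0.5 4.4 2.4
   vertex 1.6 4.4 3.9
   vertex 4.0 4.7 3.6
  endloop
 endfacet
 facet normal 0.755 0.291 -0.588
  outer loop
   vertex 3.4 1.2 1.1
   vertex 2.2 3.1 0.5
   vertex 4.0 4.7 3.6
  endloop
 endfacet
 facet normal 0.109 -0.236 -0.966
  outer loop
   vertex 3.4 1.2 1.1
   vertex 2.3 1.1 1.0
   vertex 2.2 3.1 0.5
  endloop
 endfacet
 facet normal -0.375 -0.656 0.656
  outer loop
   vertex 3.0 1.2 1.5
   vertex 1.6 4.4 3.9
   vertex 2.3 1.1 1.0
  endloop
 endfacet
 facet normal 0.083 -0.993 0.083
  outer loop
   vertex 3.0 1.2 1.5
   vertex 2.3 1.1 1.0
   vertex 3.4 1.2 1.1
  endloop
 endfacet
 facet normal 0.171 -0.542 0.823
  outer loop
   vertex 3.0 1.2 1.5
   vertex 4.0 4.7 3.6
   vertex 1.6 4.4 3.9
  endloop
 endfacet
 facet normal 0.599 -0.531 0.599
  outer loop
   vertex 3.0 1.2 1.5
   vertex 3.4 1.2 1.1
   vertex 4.0 4.7 3.6
  endloop
 endfacet
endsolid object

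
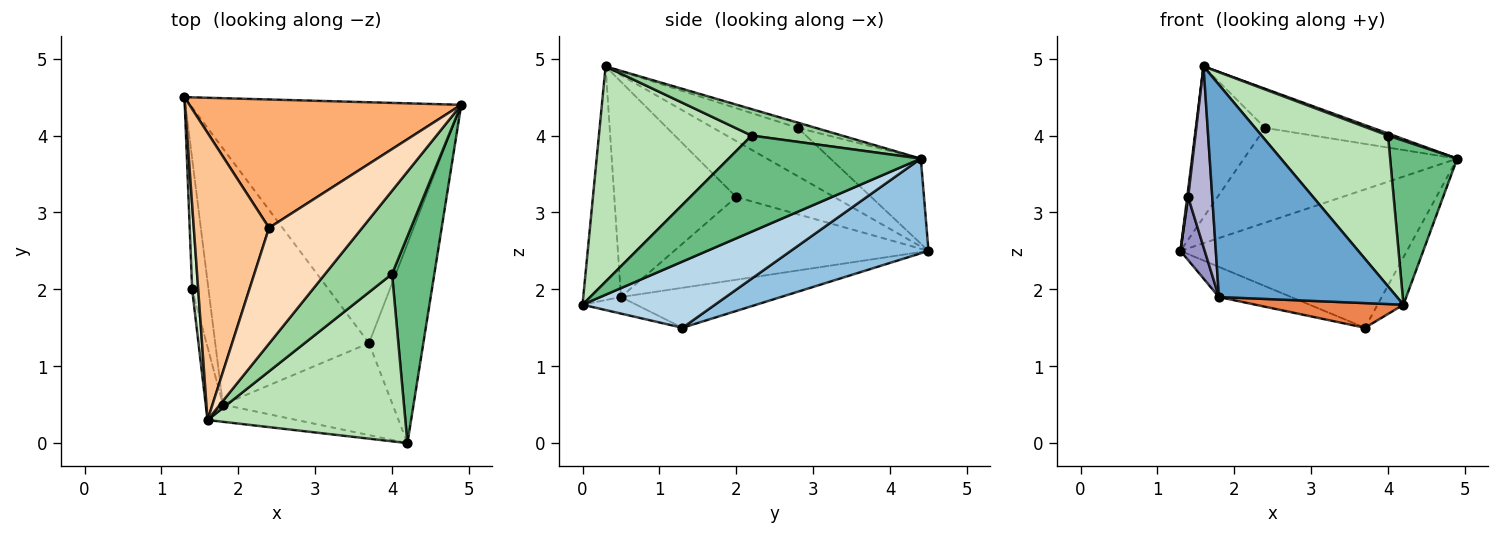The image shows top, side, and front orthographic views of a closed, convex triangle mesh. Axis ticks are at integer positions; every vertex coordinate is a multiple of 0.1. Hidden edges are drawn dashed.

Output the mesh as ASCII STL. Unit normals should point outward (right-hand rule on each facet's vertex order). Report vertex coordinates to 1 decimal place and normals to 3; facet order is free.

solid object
 facet normal -0.206 -0.975 -0.079
  outer loop
   vertex 1.8 0.5 1.9
   vertex 4.2 0.0 1.8
   vertex 1.6 0.3 4.9
  endloop
 endfacet
 facet normal 0.290 0.477 -0.830
  outer loop
   vertex 3.7 1.3 1.5
   vertex 1.3 4.5 2.5
   vertex 4.9 4.4 3.7
  endloop
 endfacet
 facet normal 0.764 0.149 -0.627
  outer loop
   vertex 3.7 1.3 1.5
   vertex 4.9 4.4 3.7
   vertex 4.2 0.0 1.8
  endloop
 endfacet
 facet normal -0.250 0.113 -0.962
  outer loop
   vertex 3.7 1.3 1.5
   vertex 1.8 0.5 1.9
   vertex 1.3 4.5 2.5
  endloop
 endfacet
 facet normal -0.094 -0.258 -0.962
  outer loop
   vertex 3.7 1.3 1.5
   vertex 4.2 0.0 1.8
   vertex 1.8 0.5 1.9
  endloop
 endfacet
 facet normal -0.244 0.576 0.780
  outer loop
   vertex 2.4 2.8 4.1
   vertex 4.9 4.4 3.7
   vertex 1.3 4.5 2.5
  endloop
 endfacet
 facet normal -0.494 0.404 0.770
  outer loop
   vertex 2.4 2.8 4.1
   vertex 1.3 4.5 2.5
   vertex 1.6 0.3 4.9
  endloop
 endfacet
 facet normal -0.053 0.320 0.946
  outer loop
   vertex 2.4 2.8 4.1
   vertex 1.6 0.3 4.9
   vertex 4.9 4.4 3.7
  endloop
 endfacet
 facet normal 0.872 -0.304 0.384
  outer loop
   vertex 4.0 2.2 4.0
   vertex 4.2 0.0 1.8
   vertex 4.9 4.4 3.7
  endloop
 endfacet
 facet normal 0.367 -0.023 0.930
  outer loop
   vertex 4.0 2.2 4.0
   vertex 4.9 4.4 3.7
   vertex 1.6 0.3 4.9
  endloop
 endfacet
 facet normal 0.629 -0.521 0.578
  outer loop
   vertex 4.0 2.2 4.0
   vertex 1.6 0.3 4.9
   vertex 4.2 0.0 1.8
  endloop
 endfacet
 facet normal -0.994 -0.010 0.107
  outer loop
   vertex 1.4 2.0 3.2
   vertex 1.6 0.3 4.9
   vertex 1.3 4.5 2.5
  endloop
 endfacet
 facet normal -0.977 -0.093 -0.193
  outer loop
   vertex 1.4 2.0 3.2
   vertex 1.3 4.5 2.5
   vertex 1.8 0.5 1.9
  endloop
 endfacet
 facet normal -0.978 -0.193 -0.078
  outer loop
   vertex 1.4 2.0 3.2
   vertex 1.8 0.5 1.9
   vertex 1.6 0.3 4.9
  endloop
 endfacet
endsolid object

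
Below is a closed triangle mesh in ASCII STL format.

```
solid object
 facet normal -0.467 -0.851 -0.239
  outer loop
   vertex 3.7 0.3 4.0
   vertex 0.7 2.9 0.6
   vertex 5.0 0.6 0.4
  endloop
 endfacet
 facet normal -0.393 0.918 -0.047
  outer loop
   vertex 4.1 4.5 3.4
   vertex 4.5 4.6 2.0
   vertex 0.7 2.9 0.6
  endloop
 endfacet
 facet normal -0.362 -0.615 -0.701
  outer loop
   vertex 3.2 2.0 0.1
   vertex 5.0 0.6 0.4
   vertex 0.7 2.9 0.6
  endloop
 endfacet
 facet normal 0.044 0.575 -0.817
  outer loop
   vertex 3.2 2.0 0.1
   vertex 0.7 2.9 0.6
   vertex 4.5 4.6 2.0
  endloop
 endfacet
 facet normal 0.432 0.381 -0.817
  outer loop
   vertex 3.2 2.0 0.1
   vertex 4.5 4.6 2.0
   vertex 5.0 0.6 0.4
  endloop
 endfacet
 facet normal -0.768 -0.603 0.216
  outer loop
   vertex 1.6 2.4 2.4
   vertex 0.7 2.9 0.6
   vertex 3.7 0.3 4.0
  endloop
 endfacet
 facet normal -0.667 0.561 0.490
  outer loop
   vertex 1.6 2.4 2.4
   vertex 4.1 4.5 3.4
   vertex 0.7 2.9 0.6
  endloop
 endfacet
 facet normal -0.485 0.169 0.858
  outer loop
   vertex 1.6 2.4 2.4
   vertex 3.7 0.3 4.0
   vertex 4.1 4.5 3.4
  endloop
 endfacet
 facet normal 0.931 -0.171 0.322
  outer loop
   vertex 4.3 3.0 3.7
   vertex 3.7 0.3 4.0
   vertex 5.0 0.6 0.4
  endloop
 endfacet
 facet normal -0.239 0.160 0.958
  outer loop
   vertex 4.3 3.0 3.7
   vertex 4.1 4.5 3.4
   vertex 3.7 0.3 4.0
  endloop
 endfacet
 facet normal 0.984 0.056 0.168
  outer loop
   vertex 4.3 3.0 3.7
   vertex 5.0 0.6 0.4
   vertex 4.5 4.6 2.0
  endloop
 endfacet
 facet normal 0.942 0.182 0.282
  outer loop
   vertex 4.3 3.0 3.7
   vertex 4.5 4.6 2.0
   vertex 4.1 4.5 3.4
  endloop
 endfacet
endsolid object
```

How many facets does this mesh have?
12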